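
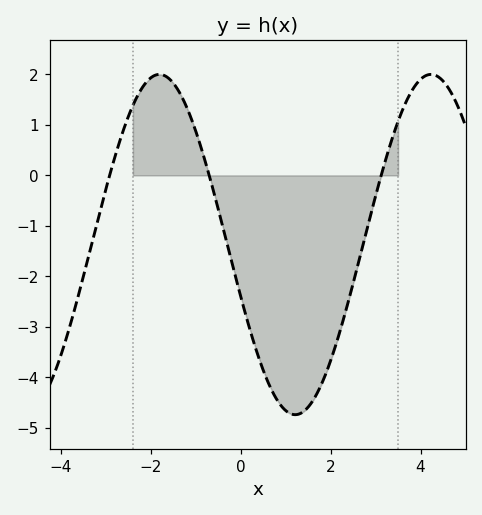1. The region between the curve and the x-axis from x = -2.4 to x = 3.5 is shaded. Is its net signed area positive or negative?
negative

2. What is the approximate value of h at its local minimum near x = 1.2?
-4.74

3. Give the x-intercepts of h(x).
-2.92, -0.702, 3.12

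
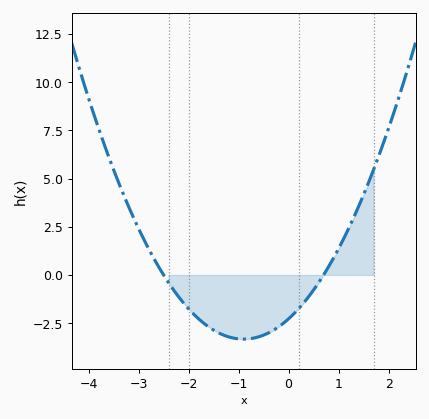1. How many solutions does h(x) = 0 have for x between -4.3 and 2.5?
2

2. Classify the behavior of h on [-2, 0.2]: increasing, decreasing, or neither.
neither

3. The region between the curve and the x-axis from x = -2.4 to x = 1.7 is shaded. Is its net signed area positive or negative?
negative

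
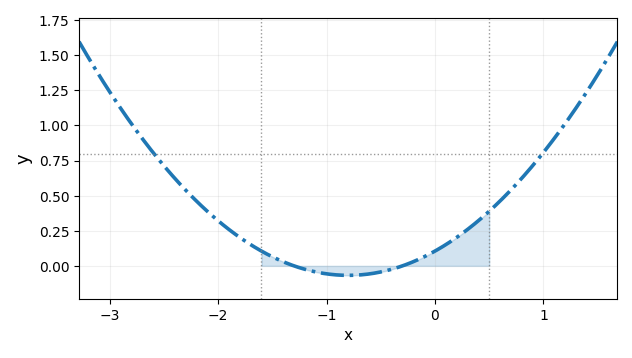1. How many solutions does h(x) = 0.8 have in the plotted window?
2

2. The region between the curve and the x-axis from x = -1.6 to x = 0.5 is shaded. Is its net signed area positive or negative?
positive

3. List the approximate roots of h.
-1.3, -0.3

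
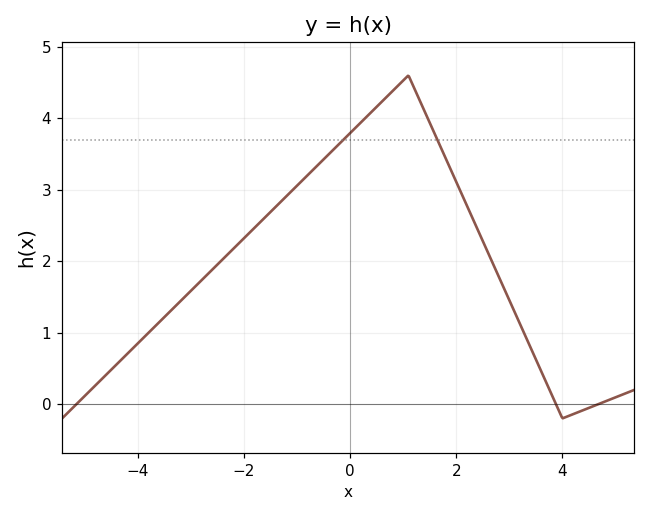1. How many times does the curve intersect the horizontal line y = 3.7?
2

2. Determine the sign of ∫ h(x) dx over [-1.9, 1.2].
positive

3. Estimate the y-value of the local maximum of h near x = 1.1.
4.6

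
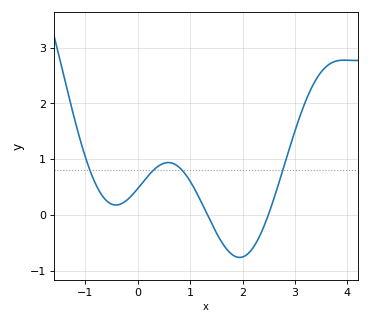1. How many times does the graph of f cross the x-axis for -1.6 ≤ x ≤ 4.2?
2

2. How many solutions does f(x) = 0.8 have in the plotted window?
4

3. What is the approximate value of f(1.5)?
-0.3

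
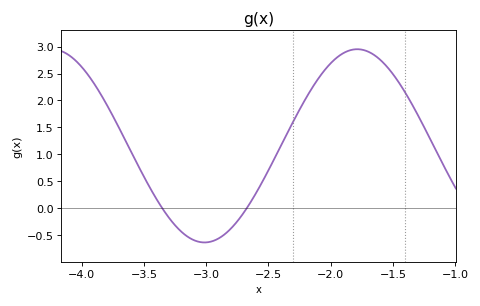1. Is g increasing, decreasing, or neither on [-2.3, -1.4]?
neither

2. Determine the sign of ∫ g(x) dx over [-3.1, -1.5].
positive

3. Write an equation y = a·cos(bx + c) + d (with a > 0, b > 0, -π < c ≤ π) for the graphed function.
y = 1.79cos(2.6x - 1.7) + 1.16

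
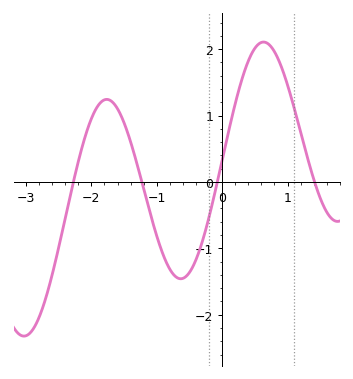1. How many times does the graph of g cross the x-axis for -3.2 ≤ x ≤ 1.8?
4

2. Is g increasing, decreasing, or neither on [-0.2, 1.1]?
neither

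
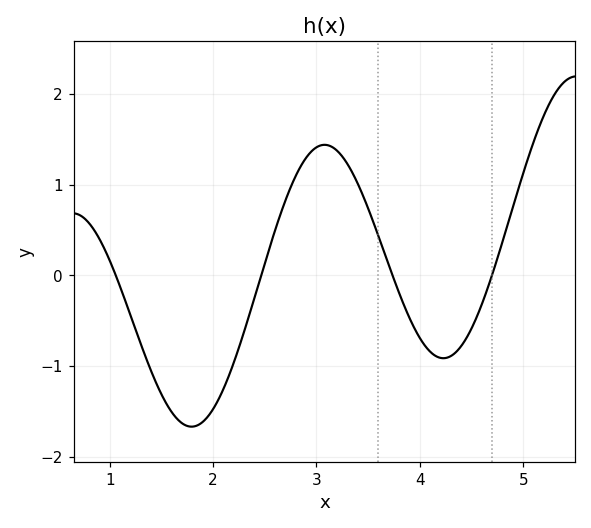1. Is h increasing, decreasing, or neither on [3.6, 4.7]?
neither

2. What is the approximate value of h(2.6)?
0.5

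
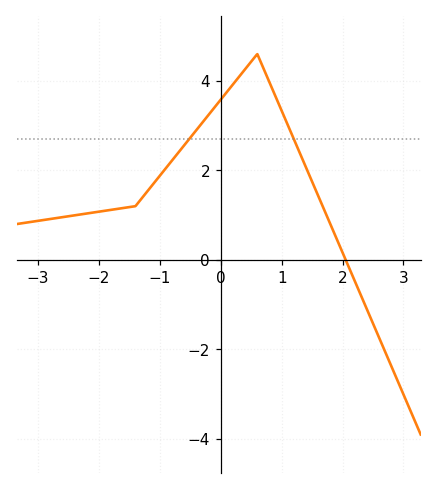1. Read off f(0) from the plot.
3.58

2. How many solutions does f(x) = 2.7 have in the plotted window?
2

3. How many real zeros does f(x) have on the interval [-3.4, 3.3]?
1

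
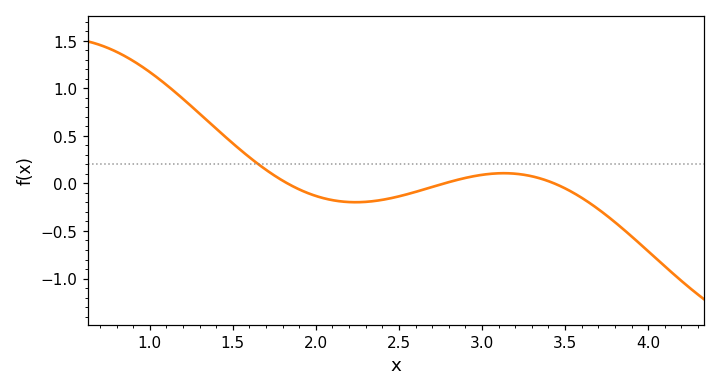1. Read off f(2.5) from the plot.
-0.136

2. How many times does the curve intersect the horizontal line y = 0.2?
1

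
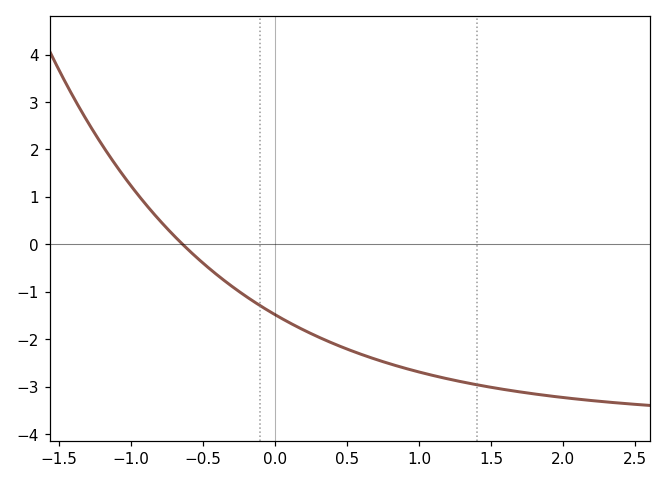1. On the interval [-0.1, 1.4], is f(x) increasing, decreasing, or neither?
decreasing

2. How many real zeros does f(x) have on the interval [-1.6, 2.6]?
1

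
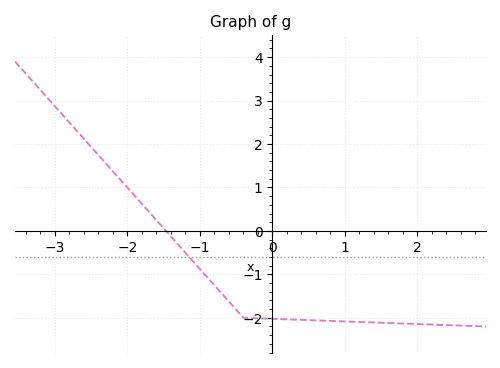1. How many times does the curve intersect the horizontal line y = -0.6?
1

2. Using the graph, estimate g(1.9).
-2.14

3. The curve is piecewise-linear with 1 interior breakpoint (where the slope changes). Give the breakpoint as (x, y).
(-0.4, -2)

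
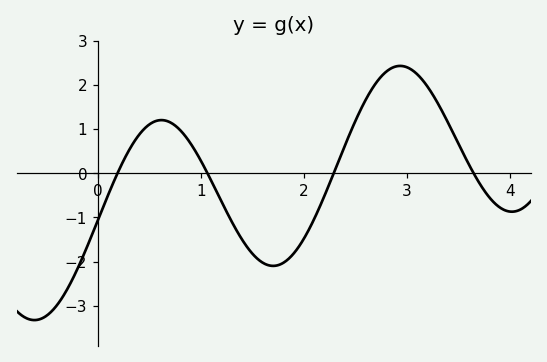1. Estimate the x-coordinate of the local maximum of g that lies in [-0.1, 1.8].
0.6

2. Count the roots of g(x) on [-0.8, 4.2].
4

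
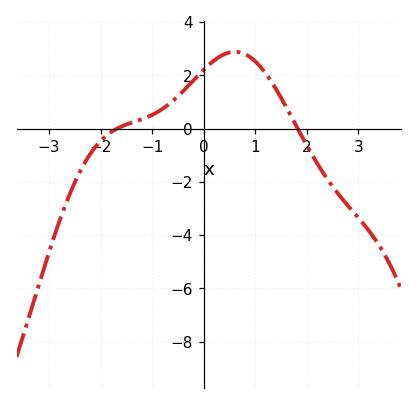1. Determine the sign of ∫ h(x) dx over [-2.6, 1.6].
positive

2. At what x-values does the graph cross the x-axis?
-1.68, 1.82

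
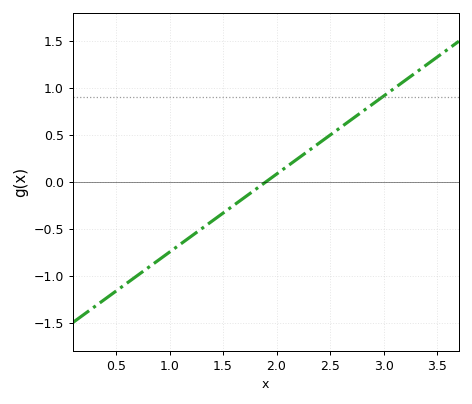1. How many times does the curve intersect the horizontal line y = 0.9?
1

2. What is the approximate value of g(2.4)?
0.415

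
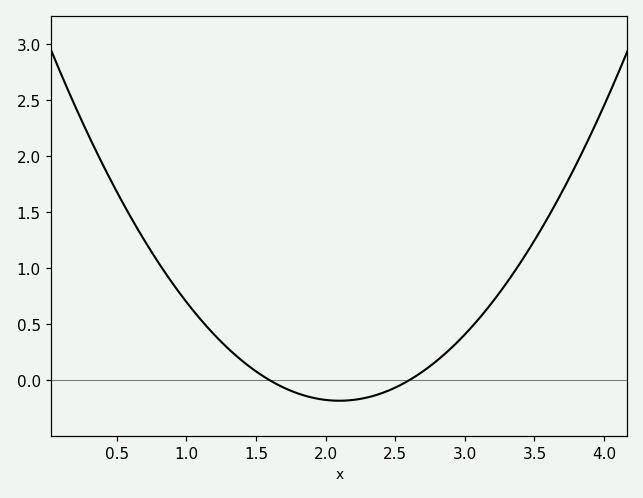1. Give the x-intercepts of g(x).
1.6, 2.6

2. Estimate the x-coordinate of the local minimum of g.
2.1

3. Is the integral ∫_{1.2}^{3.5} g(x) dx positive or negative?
positive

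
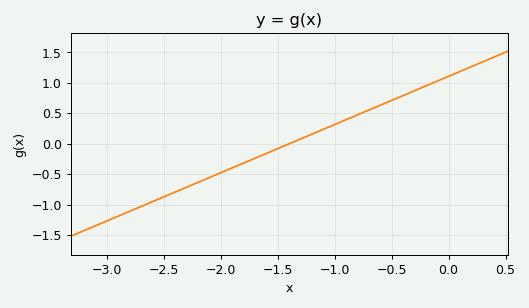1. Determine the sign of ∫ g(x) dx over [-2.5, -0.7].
negative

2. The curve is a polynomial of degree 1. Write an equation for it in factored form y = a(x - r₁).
y = 0.79(x + 1.4)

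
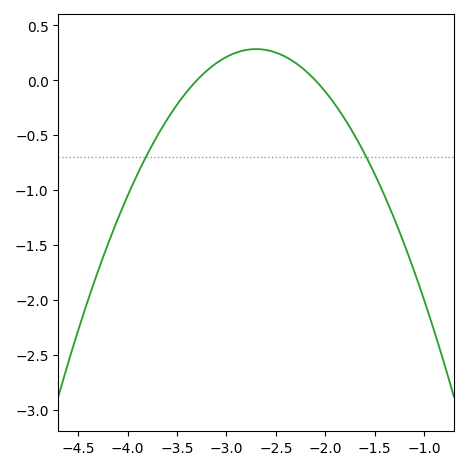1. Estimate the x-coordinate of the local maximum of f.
-2.7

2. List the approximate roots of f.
-3.3, -2.1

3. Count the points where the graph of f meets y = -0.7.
2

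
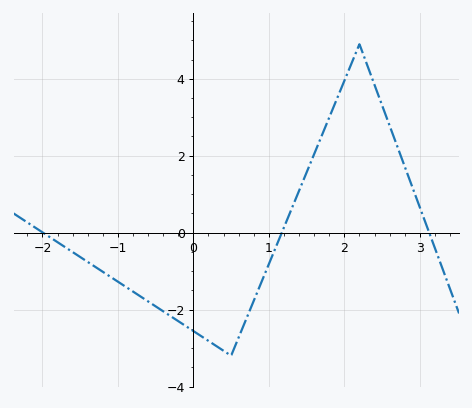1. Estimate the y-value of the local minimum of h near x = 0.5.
-3.2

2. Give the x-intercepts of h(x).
-2, 1.2, 3.1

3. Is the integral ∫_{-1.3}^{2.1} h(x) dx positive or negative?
negative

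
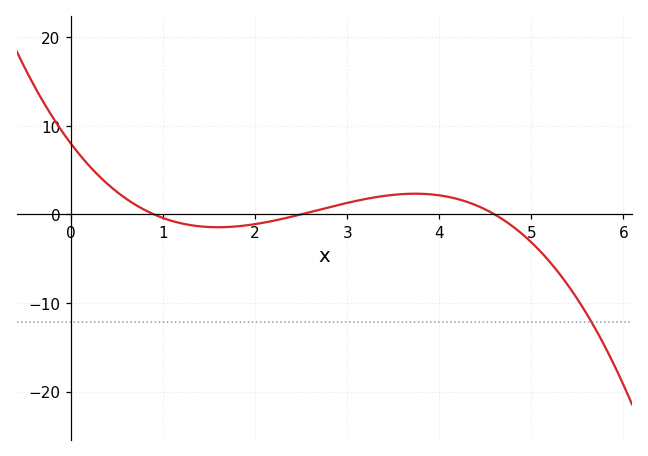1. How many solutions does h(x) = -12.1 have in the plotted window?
1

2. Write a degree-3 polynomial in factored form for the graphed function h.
y = -0.77(x - 0.9)(x - 2.5)(x - 4.6)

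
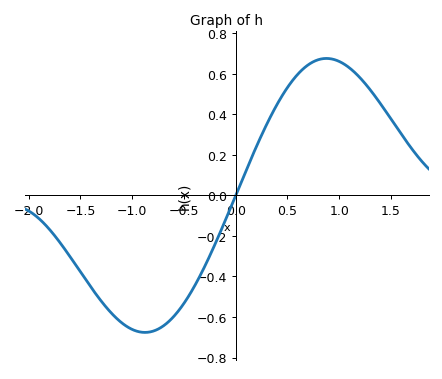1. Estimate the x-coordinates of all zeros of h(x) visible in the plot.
0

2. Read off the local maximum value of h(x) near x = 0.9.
0.68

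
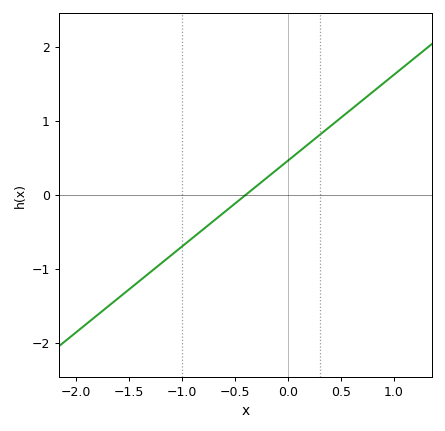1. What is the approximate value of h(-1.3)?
-1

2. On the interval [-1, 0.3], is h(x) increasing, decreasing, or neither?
increasing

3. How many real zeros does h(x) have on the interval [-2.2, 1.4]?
1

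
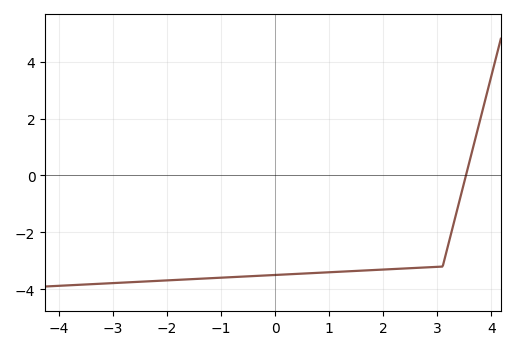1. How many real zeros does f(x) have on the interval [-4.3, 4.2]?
1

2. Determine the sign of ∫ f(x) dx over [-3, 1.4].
negative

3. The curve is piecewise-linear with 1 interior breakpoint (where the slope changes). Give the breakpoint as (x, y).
(3.1, -3.2)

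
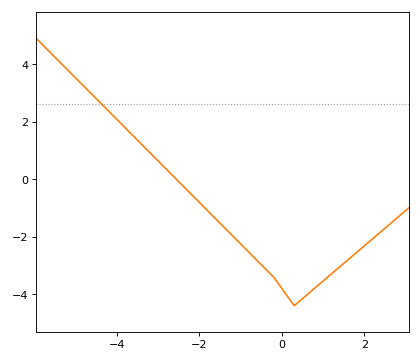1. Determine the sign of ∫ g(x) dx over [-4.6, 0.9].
negative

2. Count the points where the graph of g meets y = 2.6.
1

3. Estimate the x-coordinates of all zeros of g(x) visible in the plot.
-2.56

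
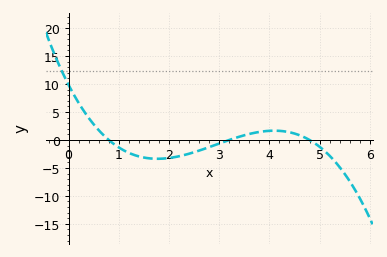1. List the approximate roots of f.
0.8, 3.2, 4.8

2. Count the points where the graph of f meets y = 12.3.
1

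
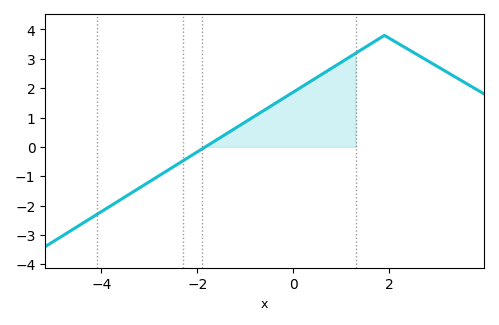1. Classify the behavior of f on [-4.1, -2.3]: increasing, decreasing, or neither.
increasing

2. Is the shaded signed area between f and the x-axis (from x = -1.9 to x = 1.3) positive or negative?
positive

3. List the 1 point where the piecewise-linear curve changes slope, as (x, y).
(1.9, 3.8)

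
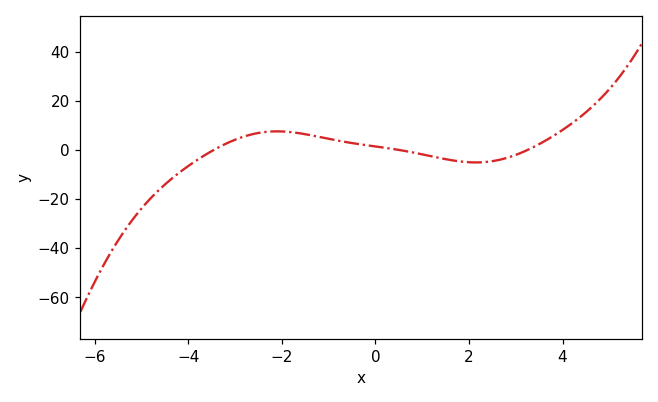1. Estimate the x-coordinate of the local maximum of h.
-2.1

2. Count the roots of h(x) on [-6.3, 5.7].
3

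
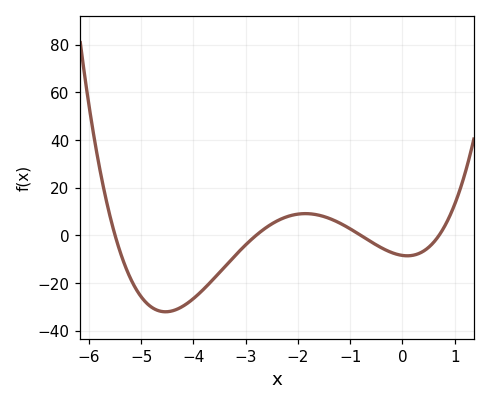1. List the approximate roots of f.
-5.6, -2.8, -0.8, 0.6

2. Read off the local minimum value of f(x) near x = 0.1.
-8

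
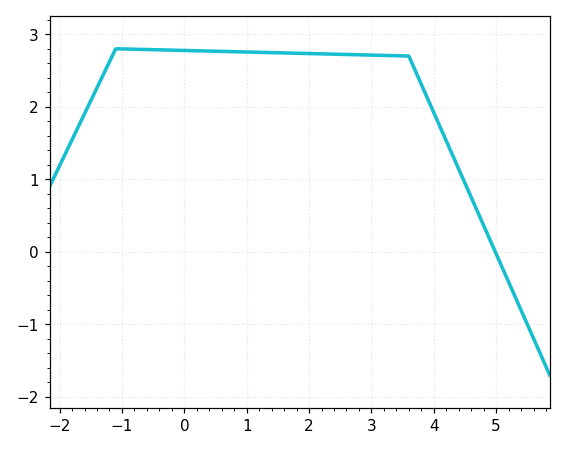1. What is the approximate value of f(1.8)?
2.74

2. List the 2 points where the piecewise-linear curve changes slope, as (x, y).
(-1.1, 2.8); (3.6, 2.7)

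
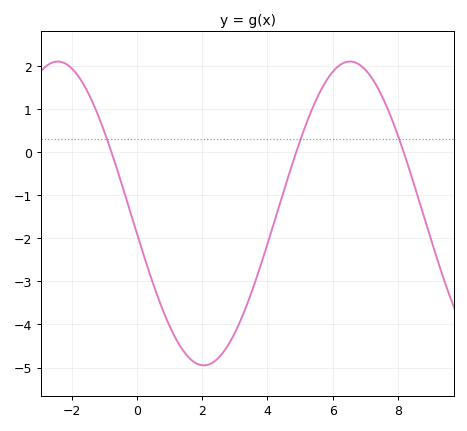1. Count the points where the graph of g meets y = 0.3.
3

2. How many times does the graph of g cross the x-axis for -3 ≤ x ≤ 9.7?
3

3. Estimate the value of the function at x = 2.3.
-4.9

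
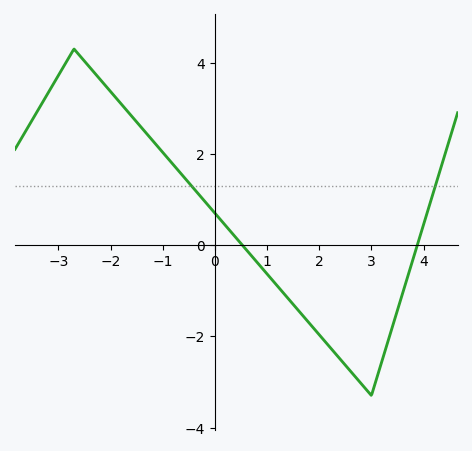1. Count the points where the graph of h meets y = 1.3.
2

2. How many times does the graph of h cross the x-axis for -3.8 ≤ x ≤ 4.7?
2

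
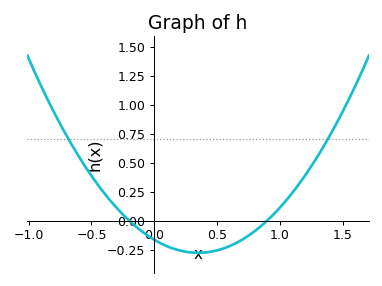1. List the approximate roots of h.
-0.2, 0.9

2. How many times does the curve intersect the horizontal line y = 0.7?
2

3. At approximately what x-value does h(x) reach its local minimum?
0.35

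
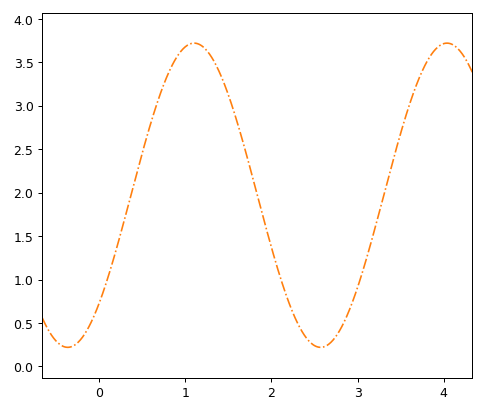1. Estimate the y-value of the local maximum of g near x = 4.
3.72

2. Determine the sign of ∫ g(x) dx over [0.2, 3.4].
positive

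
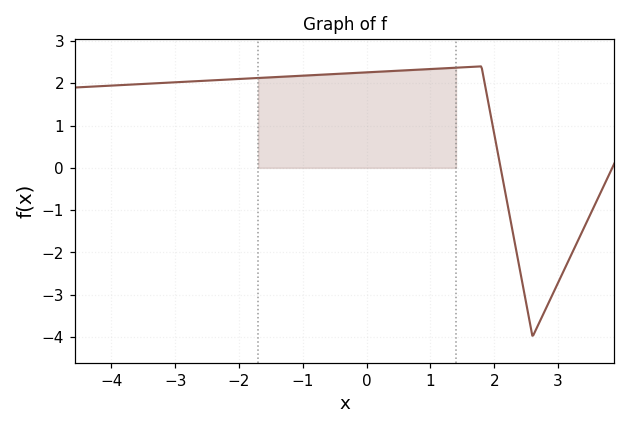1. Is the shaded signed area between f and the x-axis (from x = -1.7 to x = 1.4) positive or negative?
positive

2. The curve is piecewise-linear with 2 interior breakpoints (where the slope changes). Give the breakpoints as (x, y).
(1.8, 2.4); (2.6, -4)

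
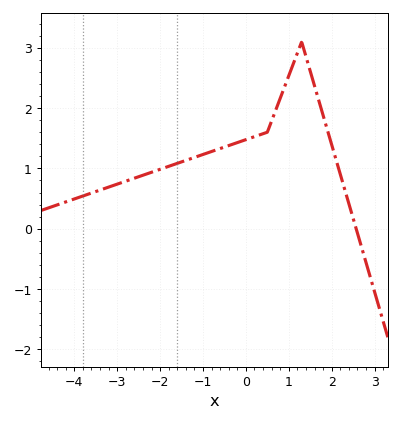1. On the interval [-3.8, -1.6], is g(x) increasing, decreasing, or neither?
increasing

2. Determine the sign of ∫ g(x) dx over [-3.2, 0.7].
positive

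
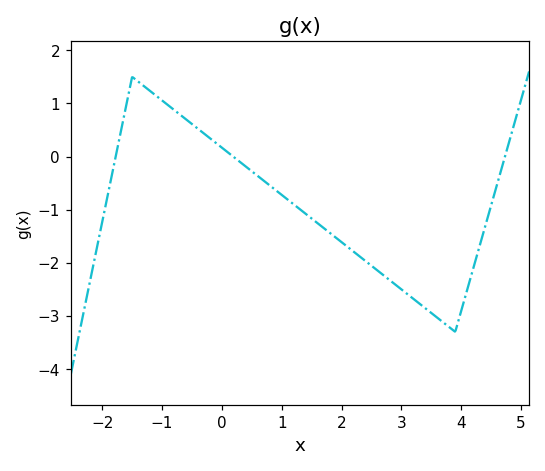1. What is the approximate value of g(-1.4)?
1.4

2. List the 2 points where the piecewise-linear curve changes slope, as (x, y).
(-1.5, 1.5); (3.9, -3.3)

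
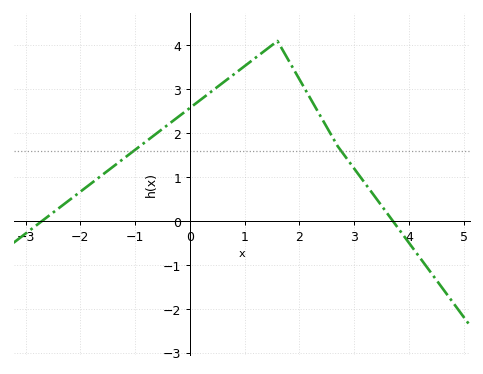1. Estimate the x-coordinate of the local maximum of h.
1.6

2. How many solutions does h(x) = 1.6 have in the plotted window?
2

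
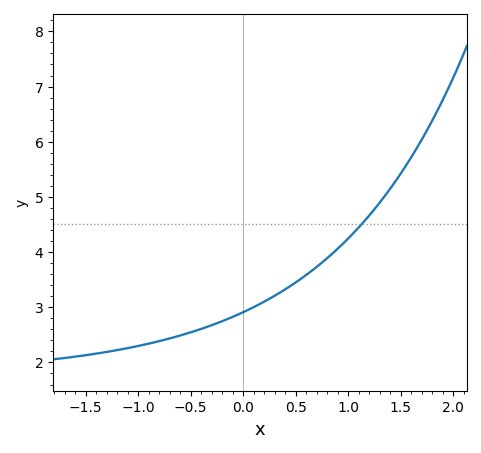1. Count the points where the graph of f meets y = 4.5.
1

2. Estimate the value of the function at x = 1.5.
5.42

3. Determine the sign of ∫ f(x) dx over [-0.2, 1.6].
positive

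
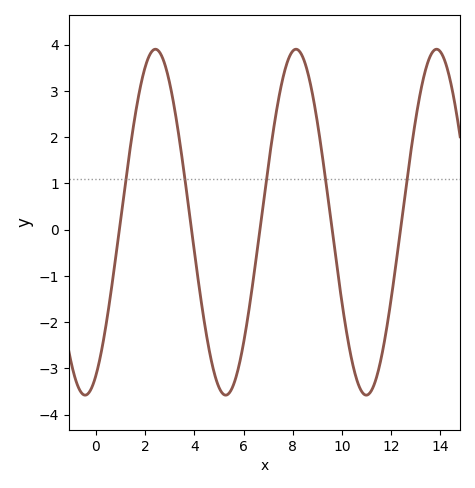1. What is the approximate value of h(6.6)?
-0.3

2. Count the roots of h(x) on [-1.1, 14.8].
5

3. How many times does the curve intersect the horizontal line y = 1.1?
5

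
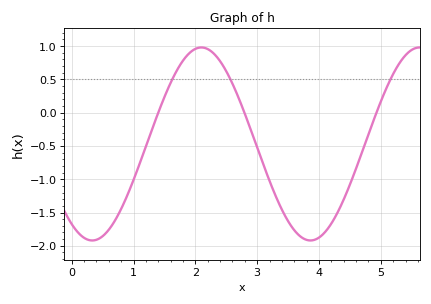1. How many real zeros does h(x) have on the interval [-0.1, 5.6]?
3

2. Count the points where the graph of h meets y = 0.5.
3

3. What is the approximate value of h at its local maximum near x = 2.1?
0.98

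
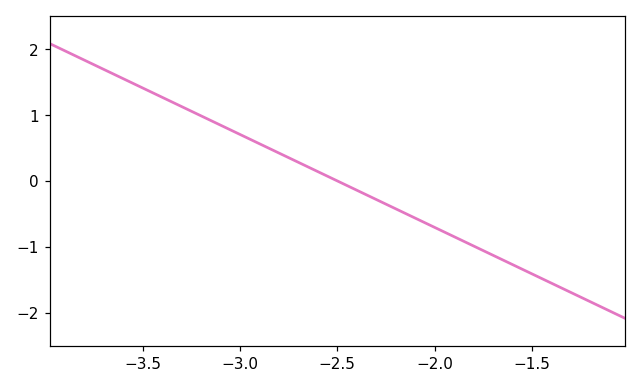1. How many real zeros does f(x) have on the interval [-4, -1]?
1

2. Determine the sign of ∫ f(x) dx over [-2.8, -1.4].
negative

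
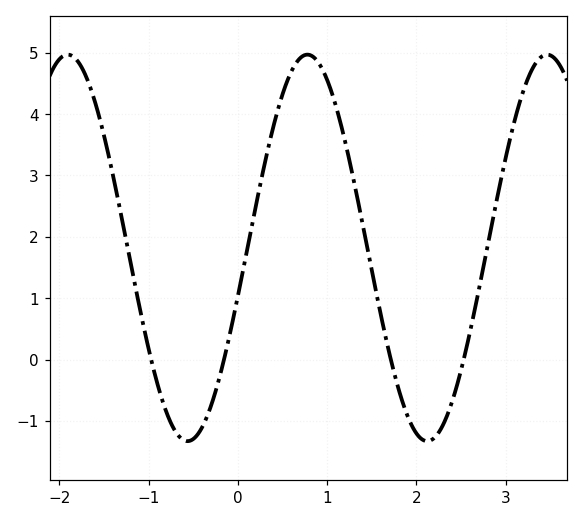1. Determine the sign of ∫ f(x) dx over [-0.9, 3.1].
positive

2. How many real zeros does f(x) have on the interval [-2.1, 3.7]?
4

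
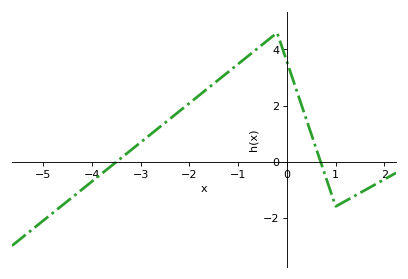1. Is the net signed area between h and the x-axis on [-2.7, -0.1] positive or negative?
positive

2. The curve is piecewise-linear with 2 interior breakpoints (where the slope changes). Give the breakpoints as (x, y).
(-0.2, 4.6); (1, -1.6)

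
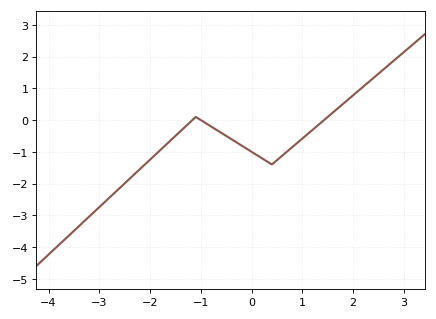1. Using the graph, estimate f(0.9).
-0.7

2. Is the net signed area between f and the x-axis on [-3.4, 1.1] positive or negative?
negative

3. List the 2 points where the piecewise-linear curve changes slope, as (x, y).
(-1.1, 0.1); (0.4, -1.4)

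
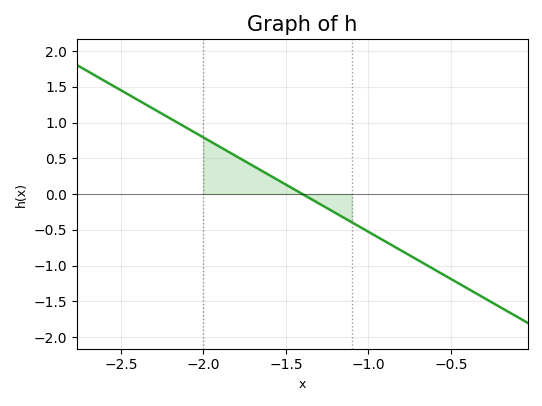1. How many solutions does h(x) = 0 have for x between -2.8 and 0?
1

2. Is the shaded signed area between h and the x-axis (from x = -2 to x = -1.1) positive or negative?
positive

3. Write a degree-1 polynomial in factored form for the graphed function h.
y = -1.32(x + 1.4)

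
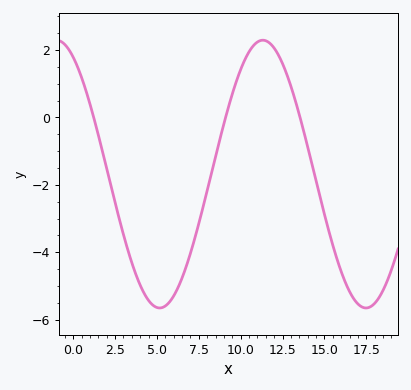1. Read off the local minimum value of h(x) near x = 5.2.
-5.6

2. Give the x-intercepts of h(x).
1, 9, 13.5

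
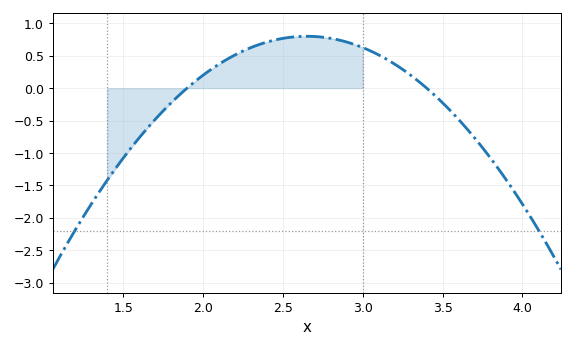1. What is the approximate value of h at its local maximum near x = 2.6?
0.8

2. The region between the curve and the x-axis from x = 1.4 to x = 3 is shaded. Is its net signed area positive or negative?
positive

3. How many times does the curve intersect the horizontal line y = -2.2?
2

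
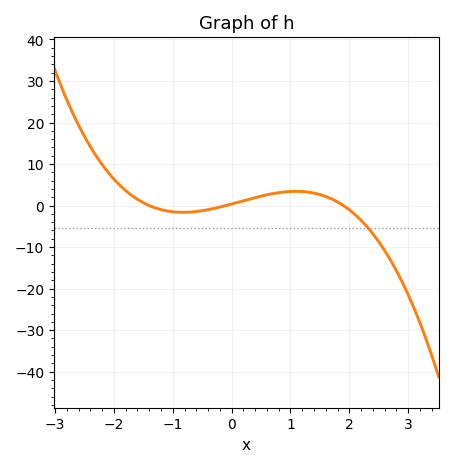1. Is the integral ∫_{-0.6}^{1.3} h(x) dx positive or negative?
positive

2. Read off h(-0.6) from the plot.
-1.43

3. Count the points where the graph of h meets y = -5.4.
1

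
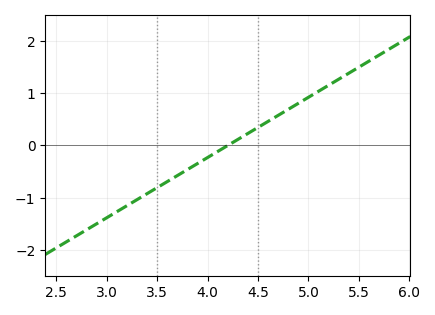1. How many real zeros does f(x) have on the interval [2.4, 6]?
1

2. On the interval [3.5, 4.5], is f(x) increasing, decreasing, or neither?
increasing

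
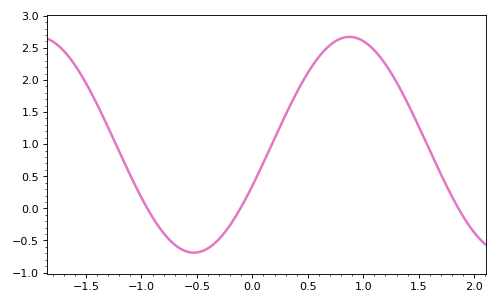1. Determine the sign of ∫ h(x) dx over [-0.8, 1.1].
positive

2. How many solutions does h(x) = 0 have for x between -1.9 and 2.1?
3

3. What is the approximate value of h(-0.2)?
-0.25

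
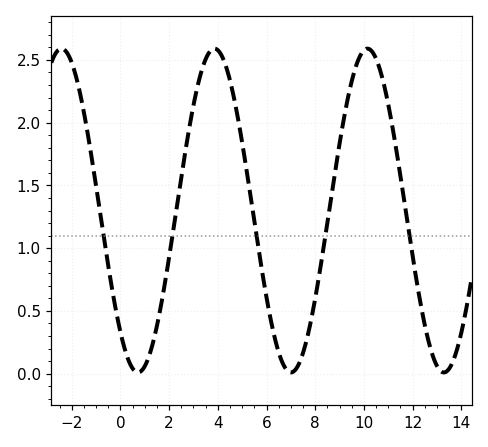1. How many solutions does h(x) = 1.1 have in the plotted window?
5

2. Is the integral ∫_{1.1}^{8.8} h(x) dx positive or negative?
positive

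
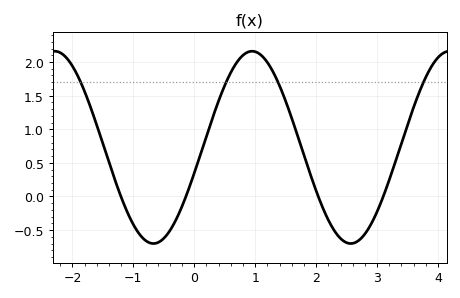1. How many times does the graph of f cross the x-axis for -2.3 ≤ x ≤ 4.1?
4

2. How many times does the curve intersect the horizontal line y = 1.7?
4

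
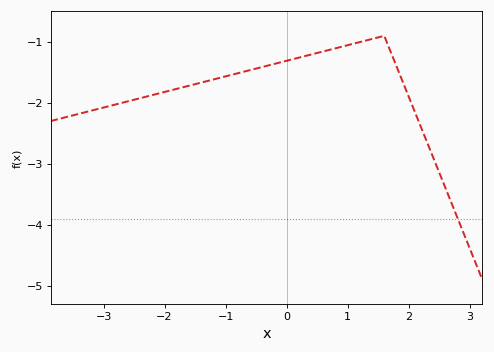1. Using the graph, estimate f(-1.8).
-1.8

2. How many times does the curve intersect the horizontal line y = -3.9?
1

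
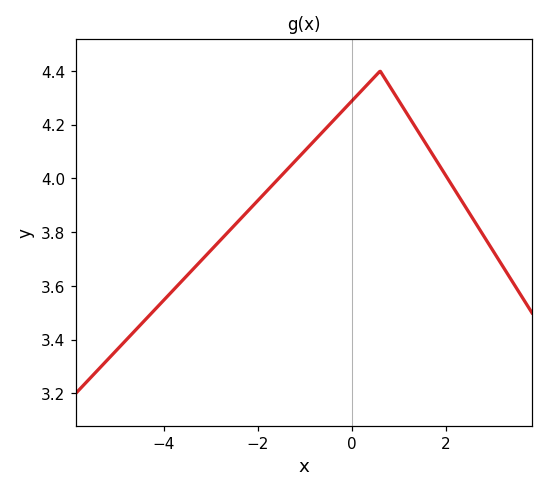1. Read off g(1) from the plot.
4.29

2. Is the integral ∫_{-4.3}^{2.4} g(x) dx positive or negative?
positive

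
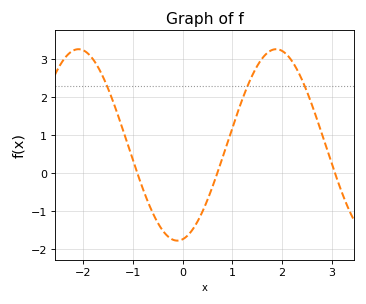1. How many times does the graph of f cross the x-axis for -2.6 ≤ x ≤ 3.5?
3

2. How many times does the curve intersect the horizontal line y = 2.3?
3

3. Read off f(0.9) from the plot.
0.8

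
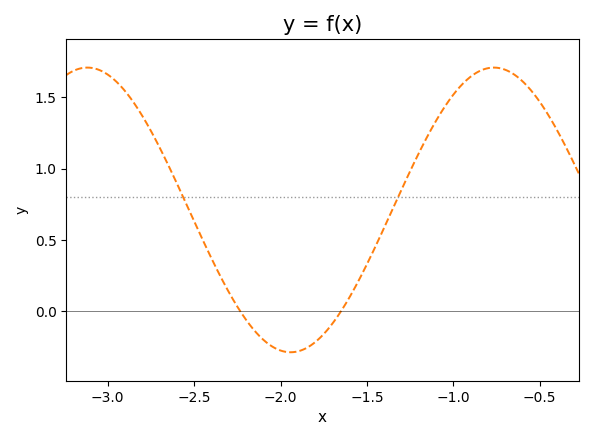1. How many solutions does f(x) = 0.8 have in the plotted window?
2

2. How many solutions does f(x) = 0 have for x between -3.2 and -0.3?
2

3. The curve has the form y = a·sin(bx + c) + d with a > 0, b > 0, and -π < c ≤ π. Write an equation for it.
y = 1sin(2.7x - 2.7) + 0.71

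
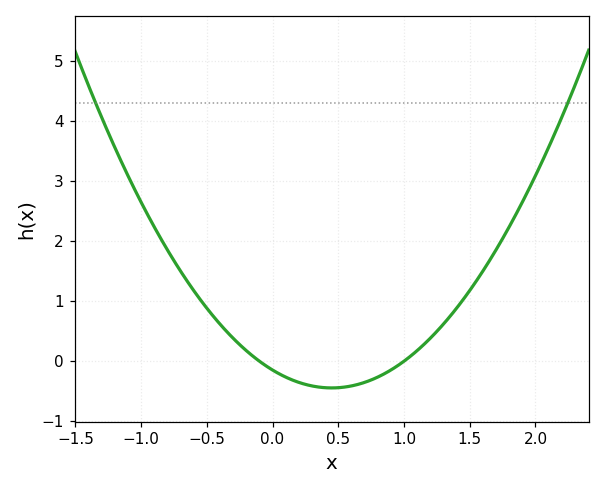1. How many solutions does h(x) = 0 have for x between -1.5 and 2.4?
2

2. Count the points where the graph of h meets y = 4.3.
2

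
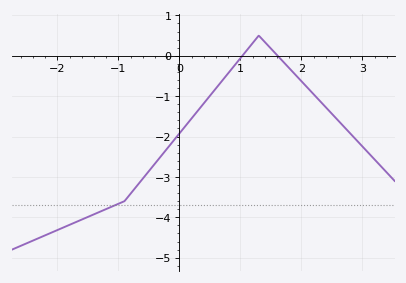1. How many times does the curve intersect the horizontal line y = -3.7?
1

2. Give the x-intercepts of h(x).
1.03, 1.61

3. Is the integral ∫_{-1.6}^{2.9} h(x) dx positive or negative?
negative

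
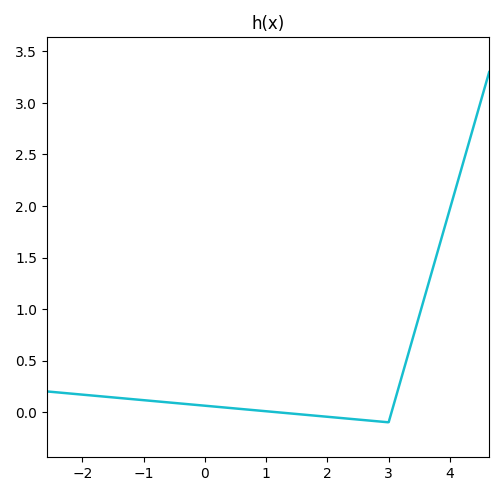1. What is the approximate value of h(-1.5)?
0.15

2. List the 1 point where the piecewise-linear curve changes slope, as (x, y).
(3, -0.1)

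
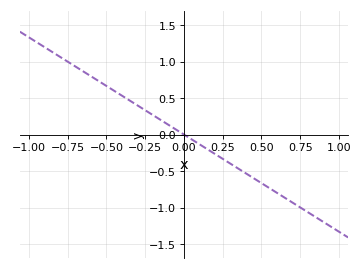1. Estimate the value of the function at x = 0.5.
-0.665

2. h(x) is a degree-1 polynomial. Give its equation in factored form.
y = -1.33(x - 0)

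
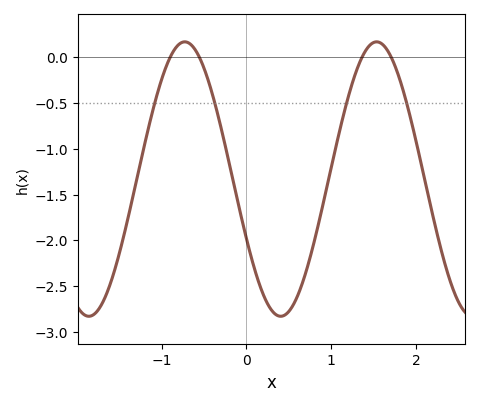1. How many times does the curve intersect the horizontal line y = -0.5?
4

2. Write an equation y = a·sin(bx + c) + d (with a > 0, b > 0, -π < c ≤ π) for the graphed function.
y = 1.5sin(2.8x - 2.7) - 1.33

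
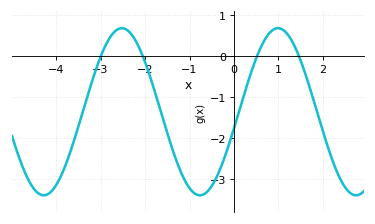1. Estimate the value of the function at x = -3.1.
-0.32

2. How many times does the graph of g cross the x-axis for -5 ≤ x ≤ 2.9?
4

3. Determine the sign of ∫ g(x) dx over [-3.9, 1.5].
negative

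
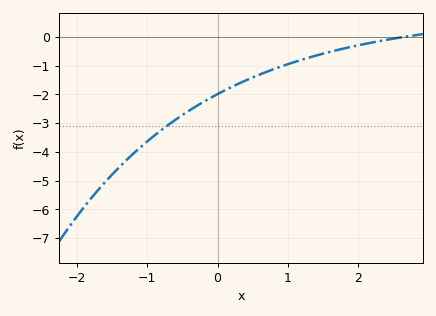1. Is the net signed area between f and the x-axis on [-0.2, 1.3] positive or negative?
negative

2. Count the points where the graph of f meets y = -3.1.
1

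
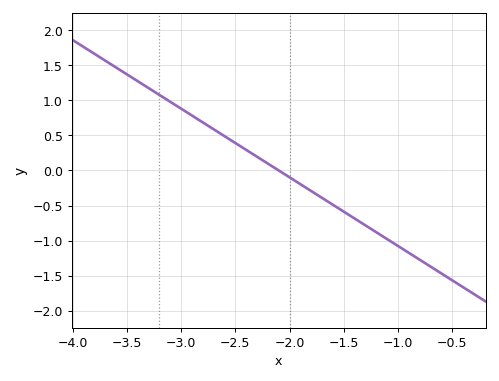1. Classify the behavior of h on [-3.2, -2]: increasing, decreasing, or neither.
decreasing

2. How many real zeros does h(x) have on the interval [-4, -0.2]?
1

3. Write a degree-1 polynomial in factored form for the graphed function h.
y = -0.98(x + 2.1)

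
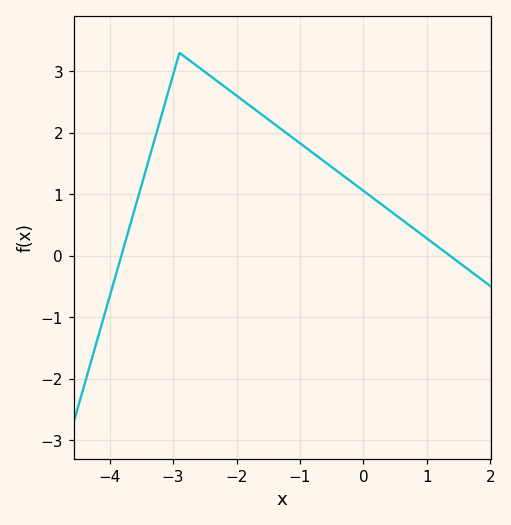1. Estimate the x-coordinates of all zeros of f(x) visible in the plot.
-3.82, 1.37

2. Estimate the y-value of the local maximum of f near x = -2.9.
3.3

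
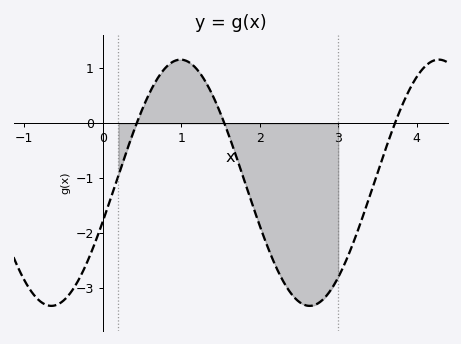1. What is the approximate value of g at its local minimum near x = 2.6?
-3.3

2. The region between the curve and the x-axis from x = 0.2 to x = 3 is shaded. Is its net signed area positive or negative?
negative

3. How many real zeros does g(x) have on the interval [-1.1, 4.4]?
3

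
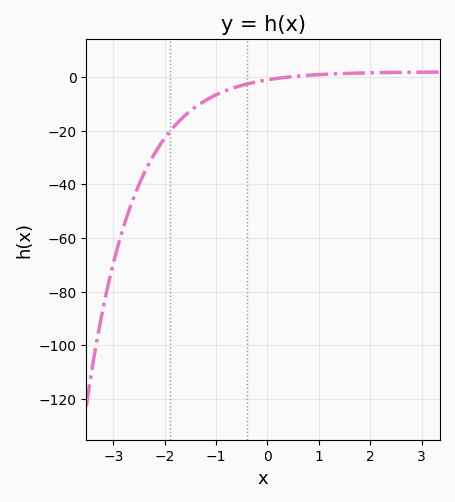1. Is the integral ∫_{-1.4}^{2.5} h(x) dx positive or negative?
negative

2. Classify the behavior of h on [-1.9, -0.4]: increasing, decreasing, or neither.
increasing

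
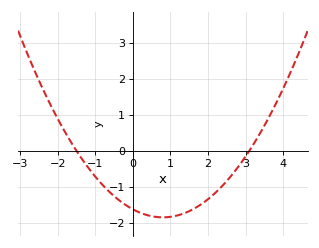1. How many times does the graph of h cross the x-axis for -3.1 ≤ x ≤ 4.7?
2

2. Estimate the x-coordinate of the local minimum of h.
0.8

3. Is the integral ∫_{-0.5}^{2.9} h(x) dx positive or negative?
negative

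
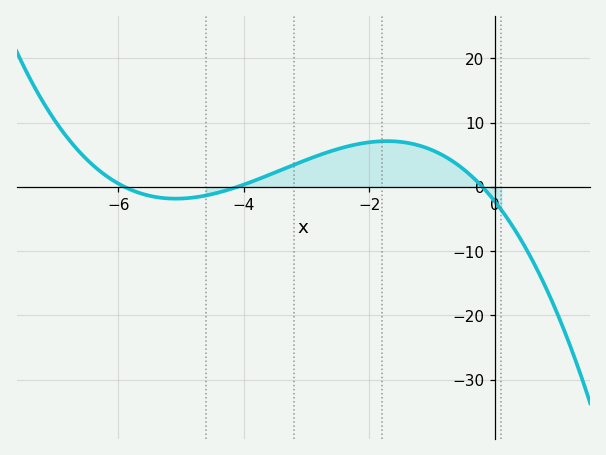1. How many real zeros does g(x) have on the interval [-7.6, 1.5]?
3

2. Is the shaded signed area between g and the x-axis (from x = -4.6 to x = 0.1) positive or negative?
positive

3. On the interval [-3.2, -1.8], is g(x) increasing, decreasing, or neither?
increasing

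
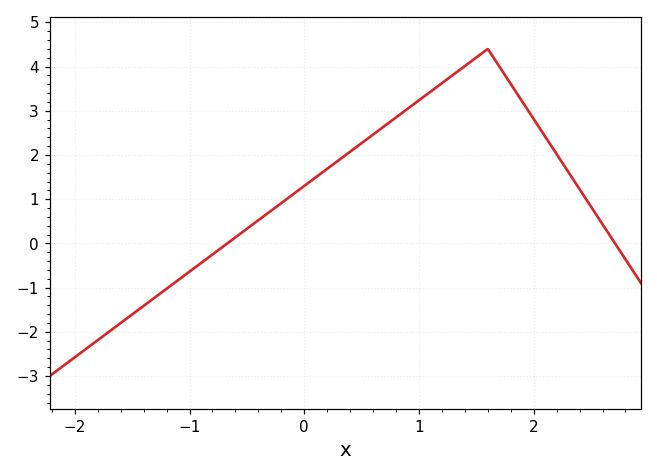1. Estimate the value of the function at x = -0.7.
-0.057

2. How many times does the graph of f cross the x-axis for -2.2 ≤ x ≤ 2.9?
2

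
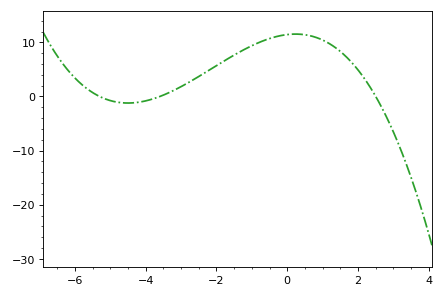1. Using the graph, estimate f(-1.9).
6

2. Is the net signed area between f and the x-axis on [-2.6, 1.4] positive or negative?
positive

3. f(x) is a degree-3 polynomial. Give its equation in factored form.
y = -0.24(x + 5.3)(x + 3.6)(x - 2.5)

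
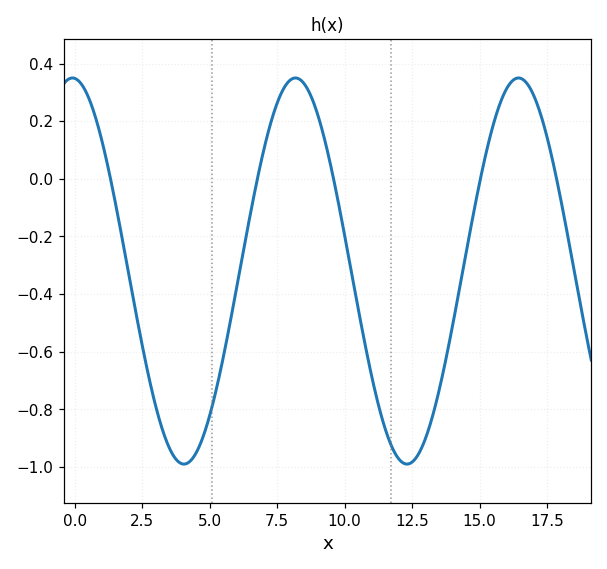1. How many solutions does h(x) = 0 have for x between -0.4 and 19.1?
5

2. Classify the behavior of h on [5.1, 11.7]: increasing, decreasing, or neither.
neither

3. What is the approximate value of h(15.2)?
0.072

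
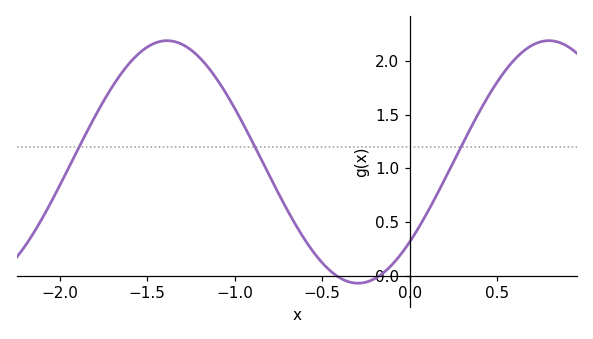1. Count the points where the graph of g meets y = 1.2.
3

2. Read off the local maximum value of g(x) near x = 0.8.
2.19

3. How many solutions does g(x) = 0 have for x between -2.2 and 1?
2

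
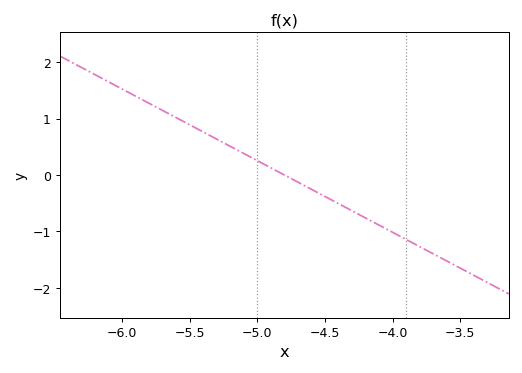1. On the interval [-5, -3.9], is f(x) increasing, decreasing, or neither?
decreasing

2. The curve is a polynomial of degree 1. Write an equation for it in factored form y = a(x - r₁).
y = -1.27(x + 4.8)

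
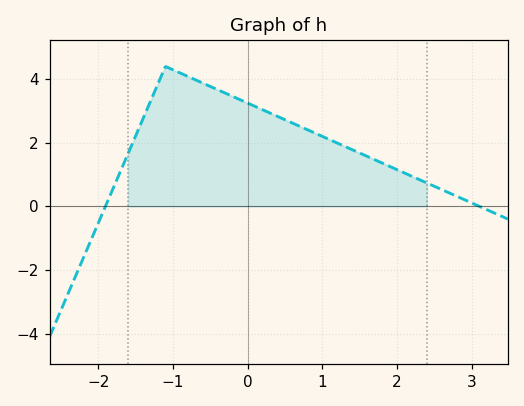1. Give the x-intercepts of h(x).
-1.9, 3.1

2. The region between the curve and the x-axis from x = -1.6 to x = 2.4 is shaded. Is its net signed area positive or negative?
positive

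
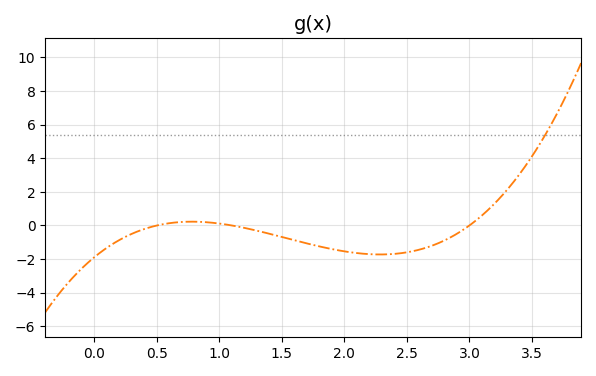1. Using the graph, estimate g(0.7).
0.21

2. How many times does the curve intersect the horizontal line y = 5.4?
1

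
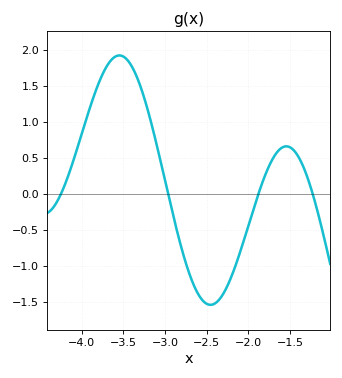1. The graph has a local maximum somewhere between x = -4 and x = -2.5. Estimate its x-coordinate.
-3.55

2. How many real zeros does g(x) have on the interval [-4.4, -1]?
4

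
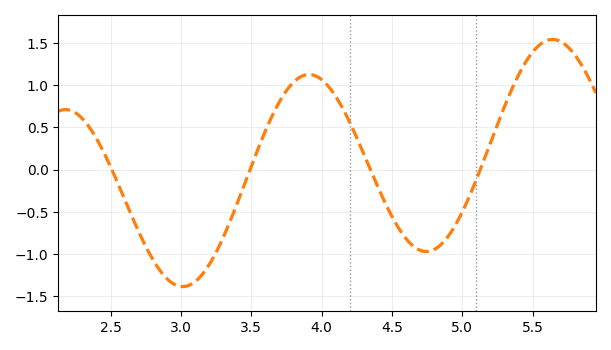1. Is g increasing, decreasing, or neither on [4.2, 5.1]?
neither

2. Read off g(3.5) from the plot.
0.039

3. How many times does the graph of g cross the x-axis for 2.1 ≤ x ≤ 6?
4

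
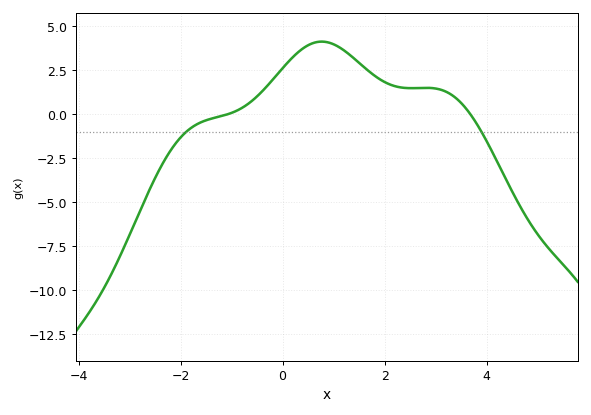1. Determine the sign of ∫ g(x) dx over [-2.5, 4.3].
positive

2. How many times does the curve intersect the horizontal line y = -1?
2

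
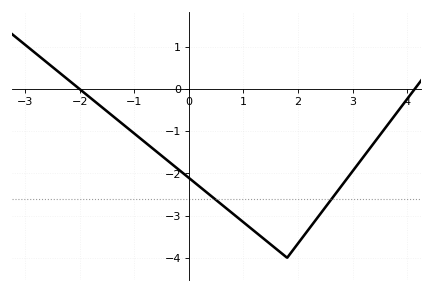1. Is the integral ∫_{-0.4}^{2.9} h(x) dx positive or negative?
negative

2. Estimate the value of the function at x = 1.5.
-3.7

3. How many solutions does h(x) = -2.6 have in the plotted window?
2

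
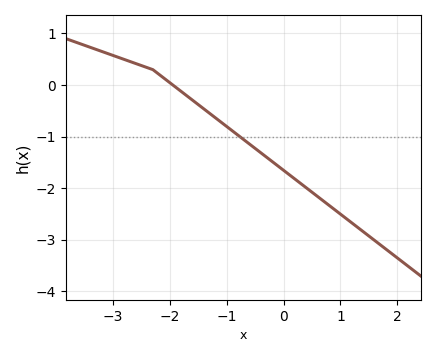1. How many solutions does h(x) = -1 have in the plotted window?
1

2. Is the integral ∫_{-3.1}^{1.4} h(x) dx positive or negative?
negative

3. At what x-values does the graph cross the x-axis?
-1.95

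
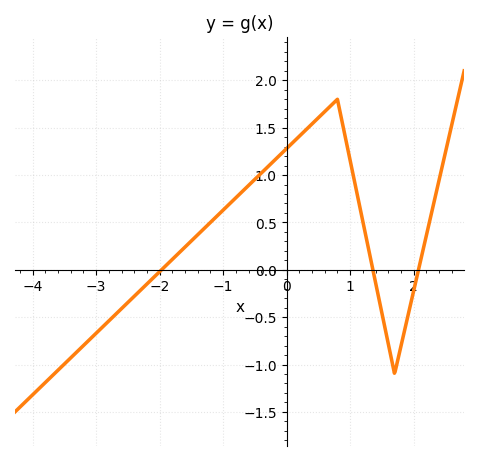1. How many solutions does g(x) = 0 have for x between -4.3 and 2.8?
3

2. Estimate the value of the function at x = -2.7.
-0.474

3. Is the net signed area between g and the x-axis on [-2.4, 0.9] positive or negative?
positive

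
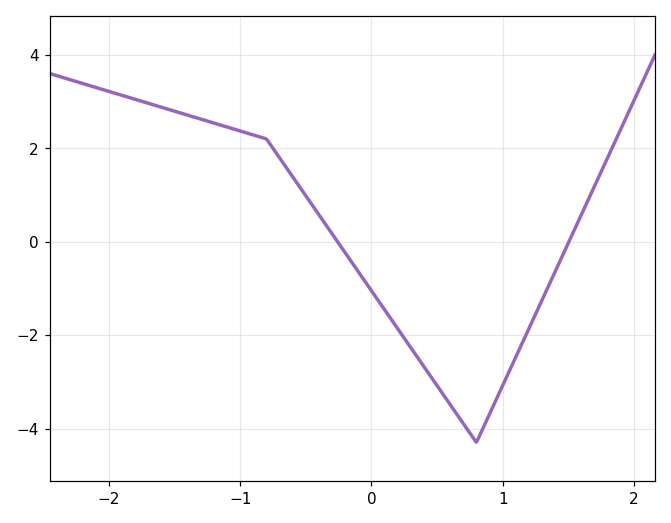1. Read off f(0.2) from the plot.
-1.86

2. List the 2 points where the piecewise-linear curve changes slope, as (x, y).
(-0.8, 2.2); (0.8, -4.3)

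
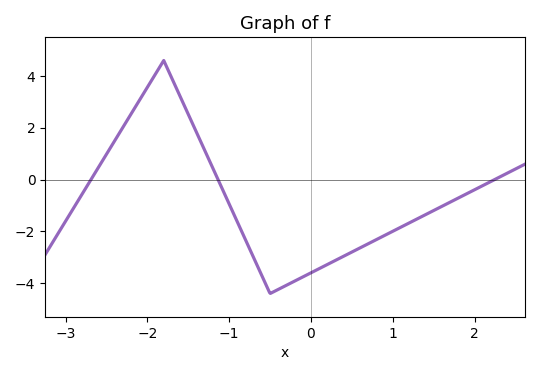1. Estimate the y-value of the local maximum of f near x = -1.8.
4.6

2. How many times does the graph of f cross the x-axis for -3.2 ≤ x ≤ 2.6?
3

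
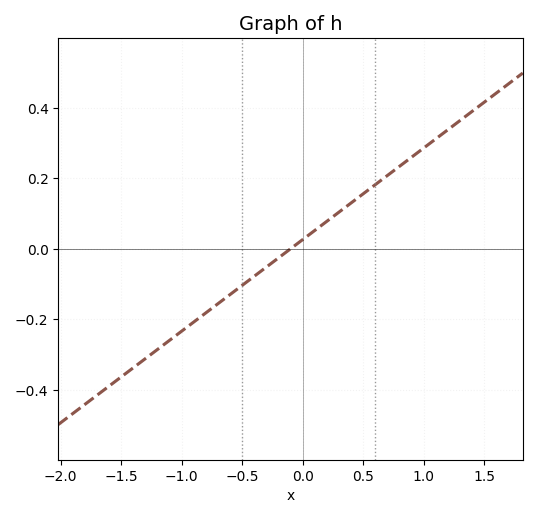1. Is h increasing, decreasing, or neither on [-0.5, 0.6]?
increasing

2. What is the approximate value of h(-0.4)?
-0.08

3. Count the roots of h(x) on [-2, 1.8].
1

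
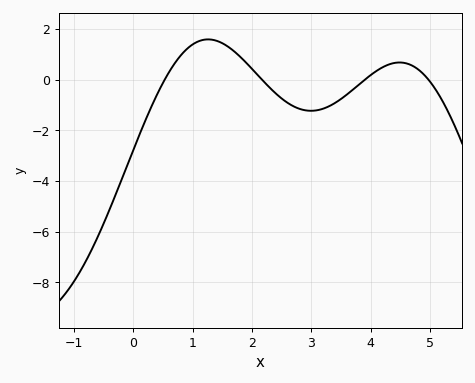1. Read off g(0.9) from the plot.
1.2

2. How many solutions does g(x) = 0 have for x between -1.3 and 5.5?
4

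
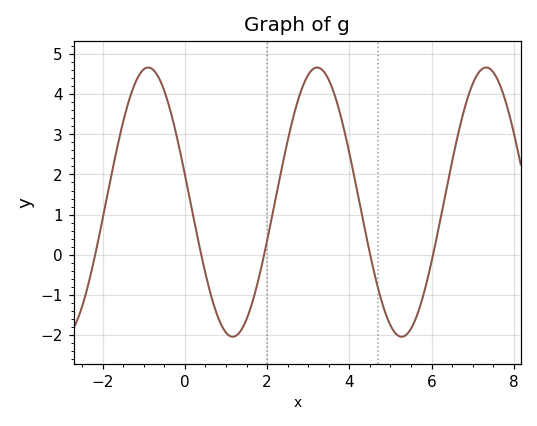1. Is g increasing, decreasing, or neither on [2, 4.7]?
neither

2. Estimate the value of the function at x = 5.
-1.8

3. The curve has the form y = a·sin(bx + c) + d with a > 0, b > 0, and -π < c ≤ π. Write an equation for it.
y = 3.36sin(1.5x + 2.9) + 1.31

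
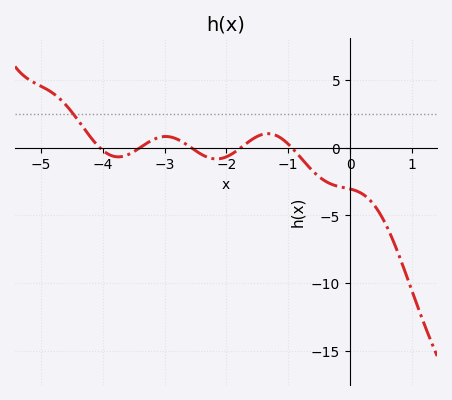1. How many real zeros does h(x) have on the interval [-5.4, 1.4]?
5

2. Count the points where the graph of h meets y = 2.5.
1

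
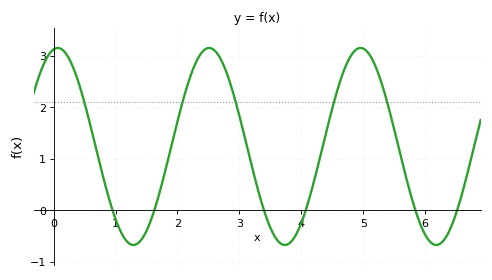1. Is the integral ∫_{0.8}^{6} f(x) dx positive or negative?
positive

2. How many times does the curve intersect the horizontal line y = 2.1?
5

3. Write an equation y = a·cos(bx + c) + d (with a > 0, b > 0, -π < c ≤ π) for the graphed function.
y = 1.91cos(2.6x - 0.17) + 1.24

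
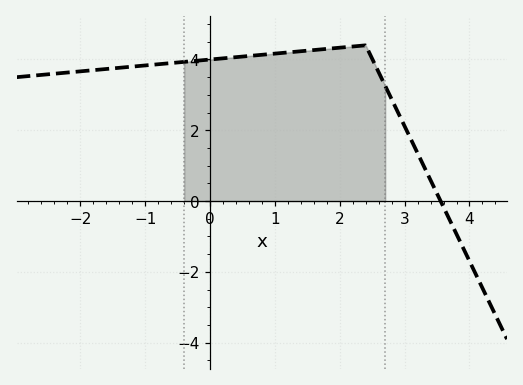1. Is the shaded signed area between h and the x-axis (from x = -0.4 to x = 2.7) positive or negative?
positive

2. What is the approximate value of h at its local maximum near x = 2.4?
4.4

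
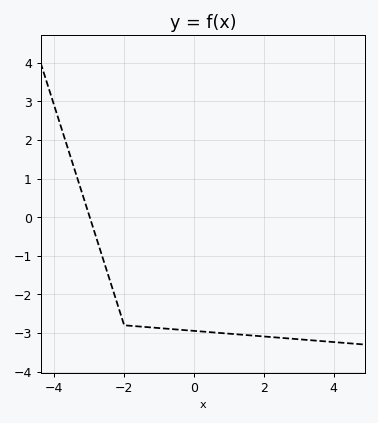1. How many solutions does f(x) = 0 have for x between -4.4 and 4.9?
1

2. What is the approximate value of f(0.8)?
-3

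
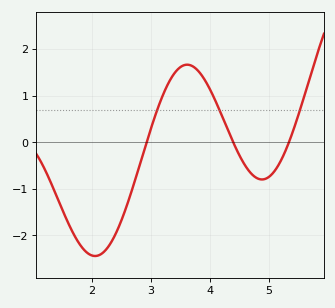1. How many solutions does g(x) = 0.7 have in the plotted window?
3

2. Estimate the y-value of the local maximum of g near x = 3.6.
1.66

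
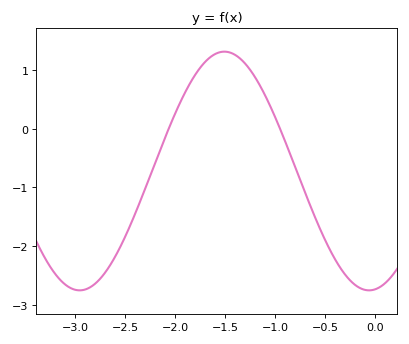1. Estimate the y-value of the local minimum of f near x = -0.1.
-2.75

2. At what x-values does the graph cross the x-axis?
-2.06, -0.951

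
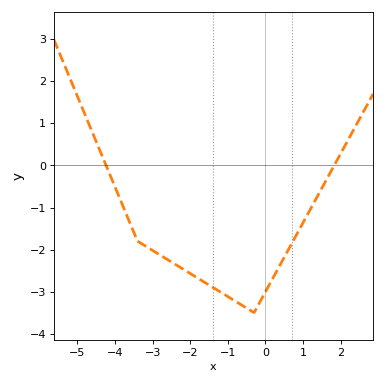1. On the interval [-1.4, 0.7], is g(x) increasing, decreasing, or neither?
neither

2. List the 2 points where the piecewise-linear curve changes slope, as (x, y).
(-3.4, -1.8); (-0.3, -3.5)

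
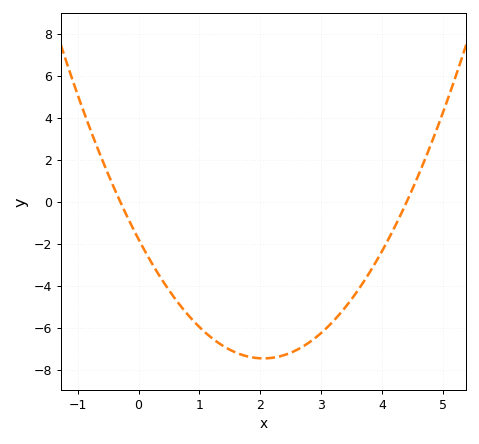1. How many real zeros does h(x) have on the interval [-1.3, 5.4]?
2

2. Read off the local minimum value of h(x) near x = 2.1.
-7.46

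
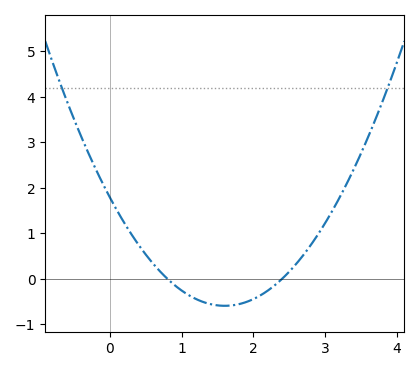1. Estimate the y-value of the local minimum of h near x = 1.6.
-0.595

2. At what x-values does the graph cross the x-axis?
0.8, 2.4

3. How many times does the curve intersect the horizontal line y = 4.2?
2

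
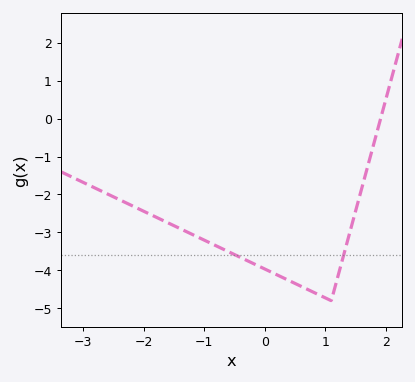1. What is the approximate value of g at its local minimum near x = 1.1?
-4.8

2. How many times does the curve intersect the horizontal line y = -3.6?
2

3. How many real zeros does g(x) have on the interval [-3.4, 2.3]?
1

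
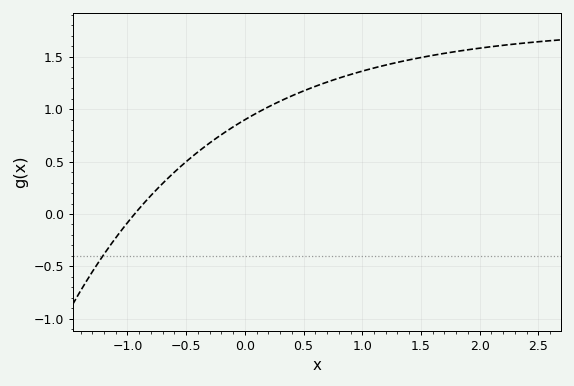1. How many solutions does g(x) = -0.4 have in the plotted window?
1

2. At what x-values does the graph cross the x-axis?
-0.9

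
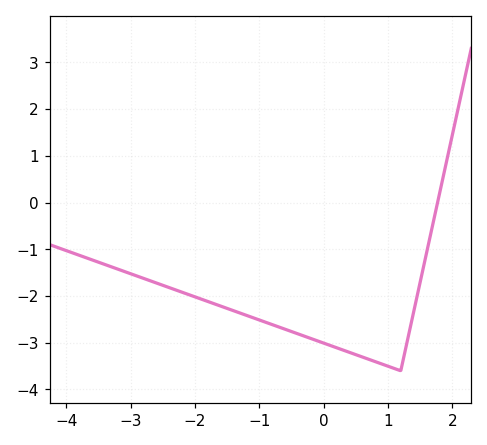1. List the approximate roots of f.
1.77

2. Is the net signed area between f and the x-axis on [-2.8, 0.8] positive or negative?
negative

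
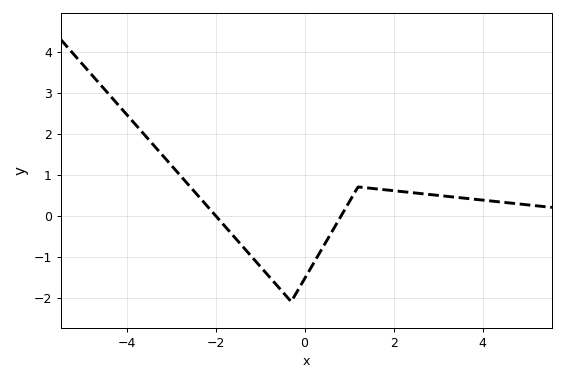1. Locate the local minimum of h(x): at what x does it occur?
-0.2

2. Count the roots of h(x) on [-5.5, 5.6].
2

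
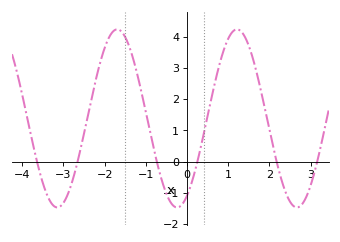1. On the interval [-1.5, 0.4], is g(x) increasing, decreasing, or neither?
neither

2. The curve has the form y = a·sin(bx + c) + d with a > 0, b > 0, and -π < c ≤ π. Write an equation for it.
y = 2.85sin(2.16x - 1.05) + 1.38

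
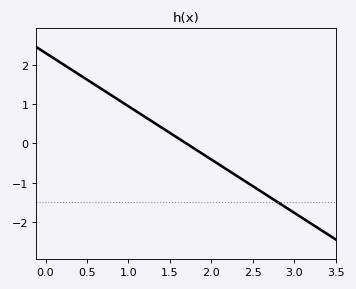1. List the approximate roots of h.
1.7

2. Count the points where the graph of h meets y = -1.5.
1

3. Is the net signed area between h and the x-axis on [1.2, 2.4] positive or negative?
negative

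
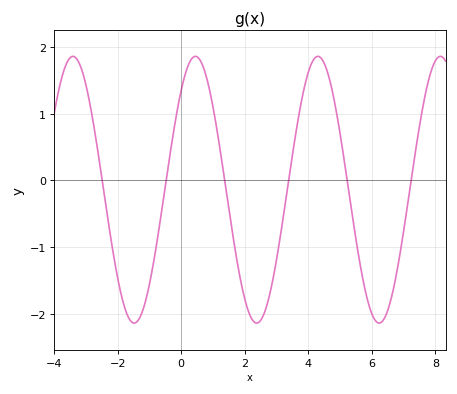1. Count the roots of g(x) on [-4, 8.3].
6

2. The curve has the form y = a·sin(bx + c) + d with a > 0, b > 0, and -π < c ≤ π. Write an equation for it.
y = 2sin(1.6x + 0.84) - 0.14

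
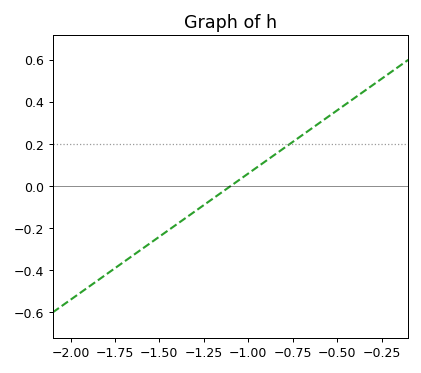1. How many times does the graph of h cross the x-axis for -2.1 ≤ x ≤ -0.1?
1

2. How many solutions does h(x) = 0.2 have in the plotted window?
1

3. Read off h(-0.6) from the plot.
0.3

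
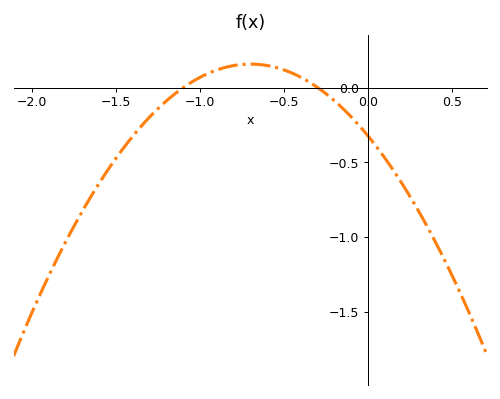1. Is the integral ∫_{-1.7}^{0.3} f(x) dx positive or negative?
negative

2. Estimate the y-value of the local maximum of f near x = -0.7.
0.15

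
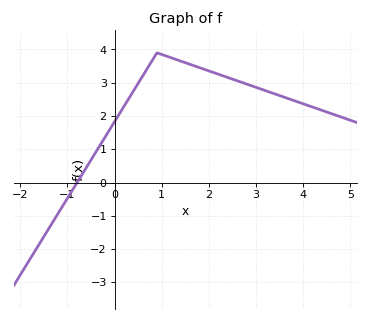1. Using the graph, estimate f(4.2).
2.3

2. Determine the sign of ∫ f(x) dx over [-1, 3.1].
positive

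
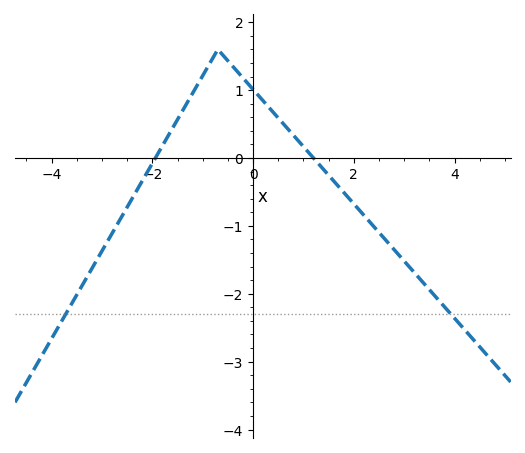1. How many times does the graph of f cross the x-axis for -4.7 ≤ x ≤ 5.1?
2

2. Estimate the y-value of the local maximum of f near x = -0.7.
1.6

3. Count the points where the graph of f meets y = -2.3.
2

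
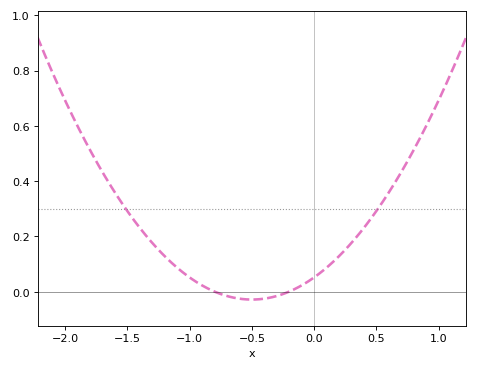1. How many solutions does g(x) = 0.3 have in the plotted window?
2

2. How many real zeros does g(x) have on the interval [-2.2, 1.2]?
2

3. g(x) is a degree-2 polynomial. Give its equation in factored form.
y = 0.32(x + 0.8)(x + 0.2)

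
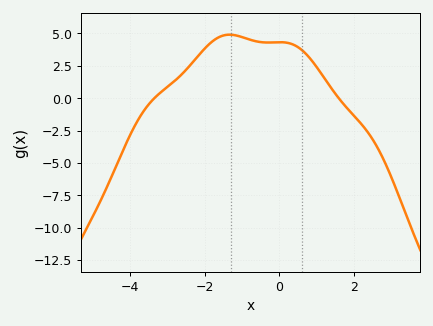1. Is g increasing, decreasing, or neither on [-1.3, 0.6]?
neither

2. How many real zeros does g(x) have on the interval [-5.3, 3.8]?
2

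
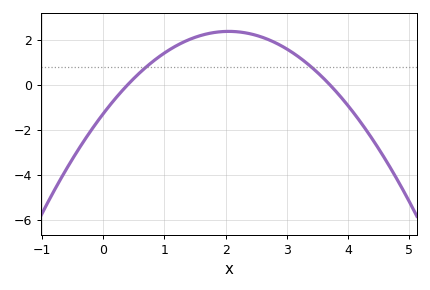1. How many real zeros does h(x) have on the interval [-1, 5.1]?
2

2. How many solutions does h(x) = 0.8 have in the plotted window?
2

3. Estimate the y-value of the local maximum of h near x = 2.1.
2.4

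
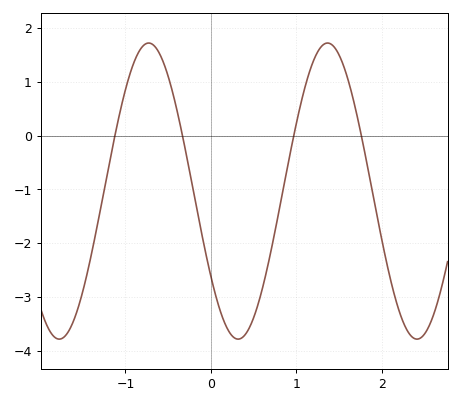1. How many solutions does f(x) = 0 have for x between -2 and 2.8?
4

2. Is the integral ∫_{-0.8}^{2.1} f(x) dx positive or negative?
negative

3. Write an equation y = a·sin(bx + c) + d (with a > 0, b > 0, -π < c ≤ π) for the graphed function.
y = 2.75sin(3x - 2.5) - 1.03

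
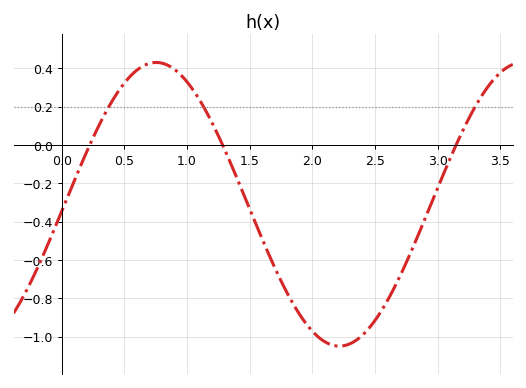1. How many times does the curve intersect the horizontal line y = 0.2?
3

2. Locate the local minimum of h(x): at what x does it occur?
2.2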